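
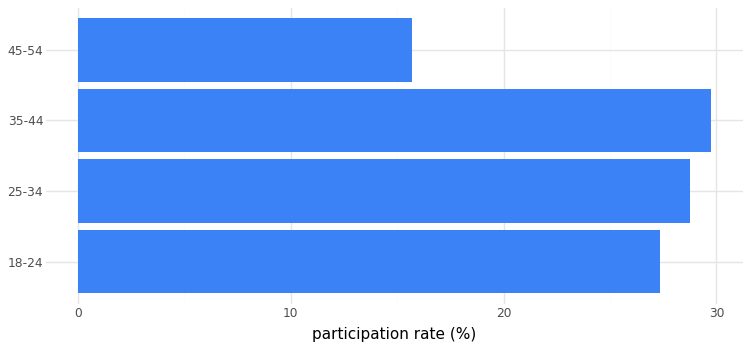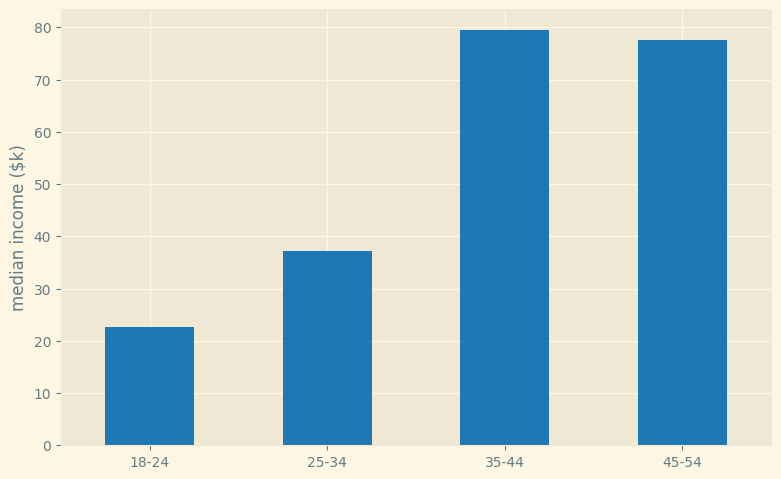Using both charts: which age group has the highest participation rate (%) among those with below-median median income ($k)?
Chart 2 median median income ($k) ≈ 60; below-median age groups: 18-24, 25-34. Among those, 25-34 has the highest participation rate (%) (≈ 30).

25-34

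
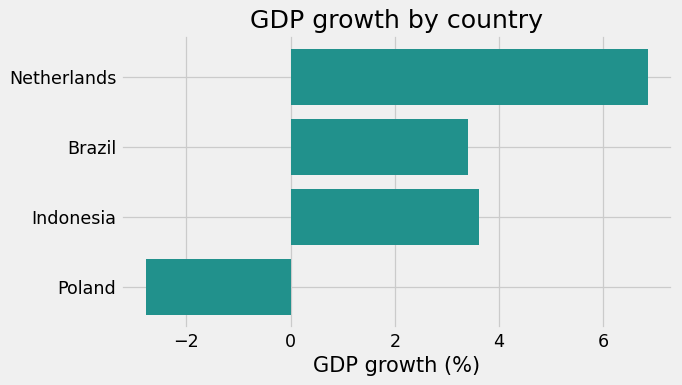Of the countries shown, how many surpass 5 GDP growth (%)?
Above 5: Netherlands.

1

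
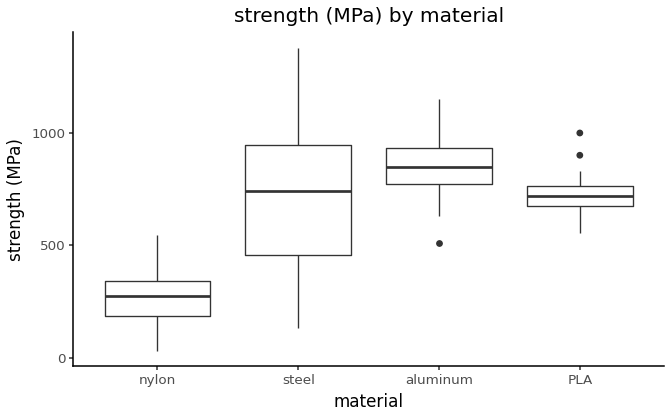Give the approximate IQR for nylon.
Q3 ≈ 350, Q1 ≈ 200; IQR ≈ 150.

≈ 150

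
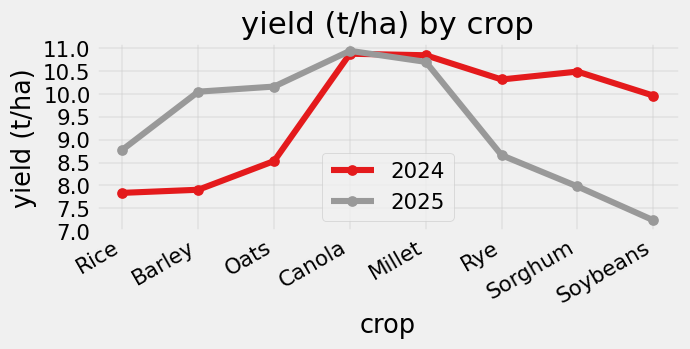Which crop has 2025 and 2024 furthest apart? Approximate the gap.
Soybeans, ≈ 3.0 t/ha

Soybeans: 2025 ≈ 7.0, 2024 ≈ 10.0 → gap ≈ 3.0. Next-largest (Sorghum) is only ≈ 2.5.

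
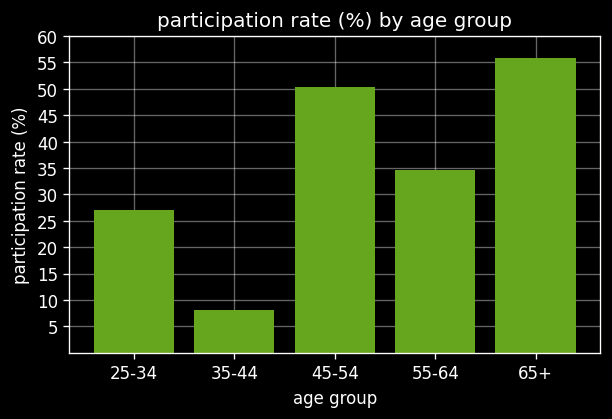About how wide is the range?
Max 65+ ≈ 55, min 35-44 ≈ 10; range ≈ 45.

≈ 45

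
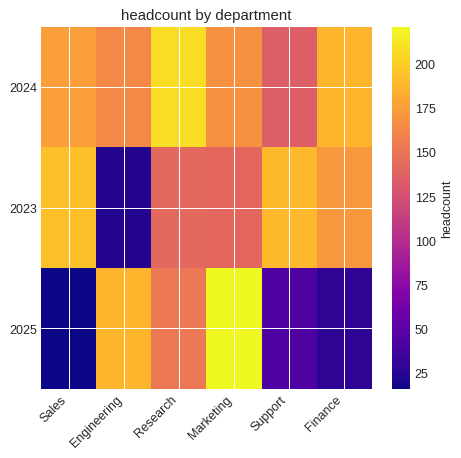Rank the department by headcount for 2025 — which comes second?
Engineering

Top 3 for 2025: Marketing ≈ 220, Engineering ≈ 180, Research ≈ 160.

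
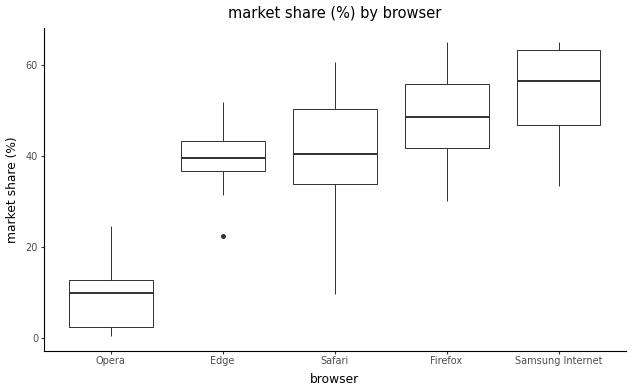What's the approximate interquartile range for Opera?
≈ 10

Q3 ≈ 15, Q1 ≈ 5; IQR ≈ 10.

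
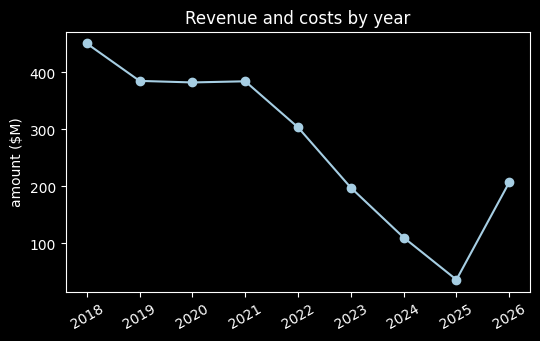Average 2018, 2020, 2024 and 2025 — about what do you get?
(450 + 400 + 100 + 50) / 4 ≈ 250.

≈ 250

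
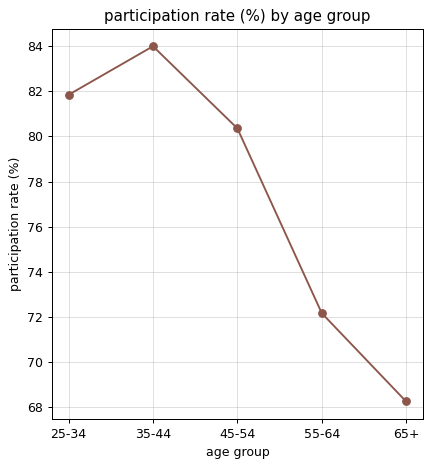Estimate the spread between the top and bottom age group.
≈ 16

Max 35-44 ≈ 84, min 65+ ≈ 68; range ≈ 16.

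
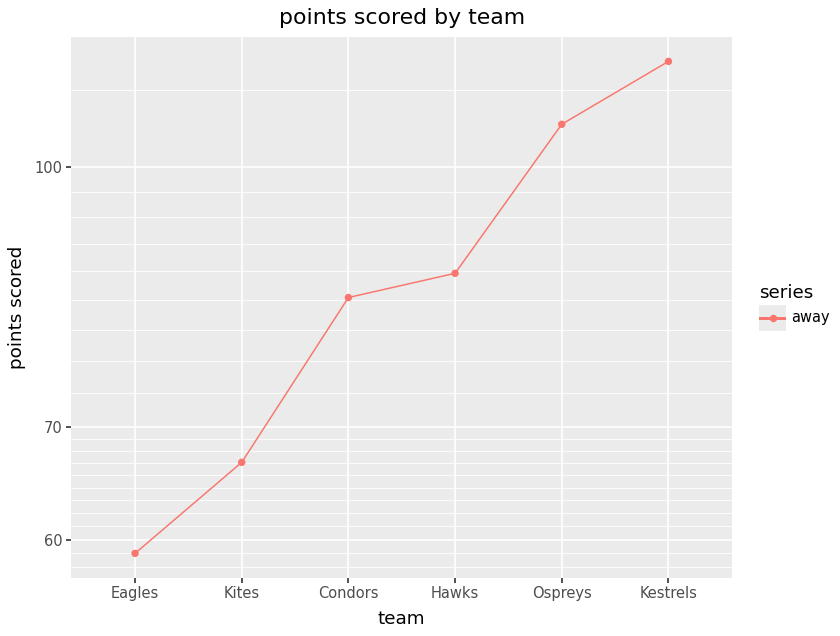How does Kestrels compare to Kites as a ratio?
Kestrels ≈ 115, Kites ≈ 65; 115/65 ≈ 1.77.

≈ 1.77×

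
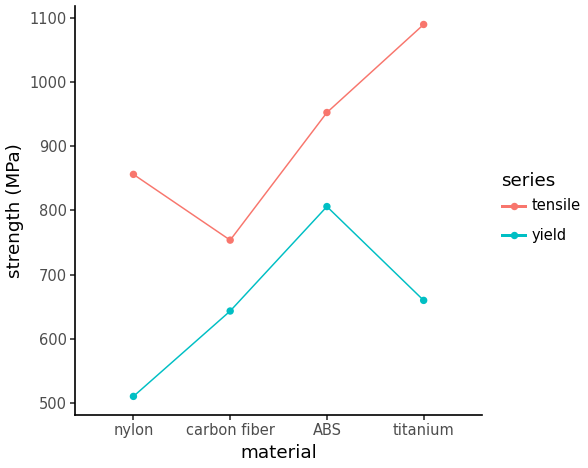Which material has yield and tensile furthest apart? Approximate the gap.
titanium: yield ≈ 650, tensile ≈ 1100 → gap ≈ 450. Next-largest (nylon) is only ≈ 350.

titanium, ≈ 450 MPa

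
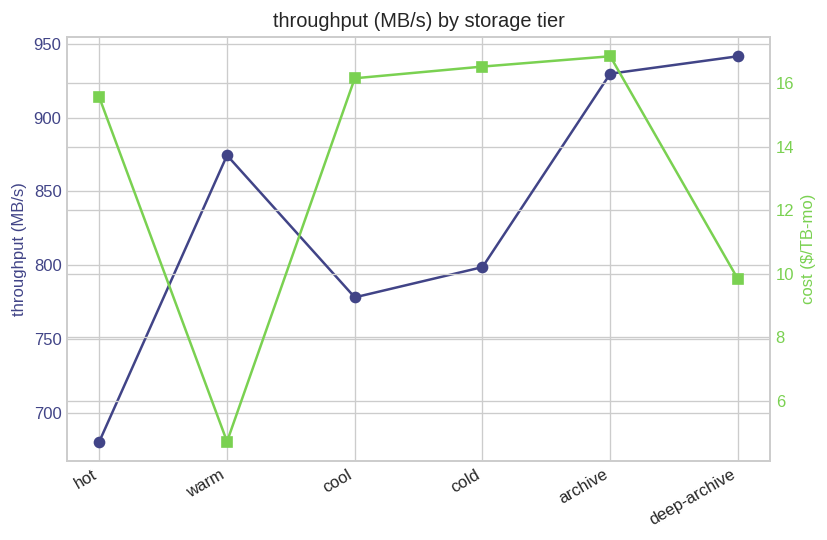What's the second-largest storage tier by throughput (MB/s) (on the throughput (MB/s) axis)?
Top 3 (on the throughput (MB/s) axis): deep-archive ≈ 950, archive ≈ 925, warm ≈ 875.

archive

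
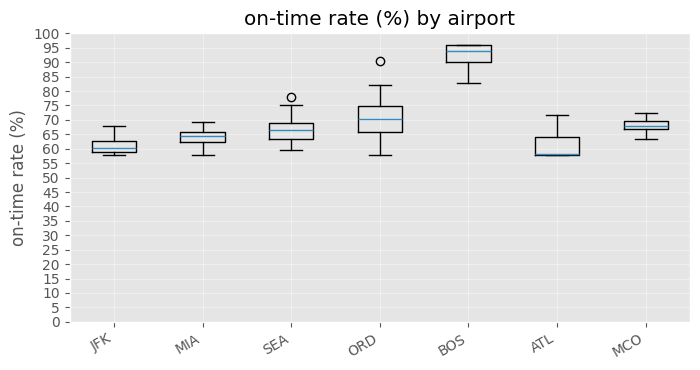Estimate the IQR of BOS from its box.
≈ 5

Q3 ≈ 95, Q1 ≈ 90; IQR ≈ 5.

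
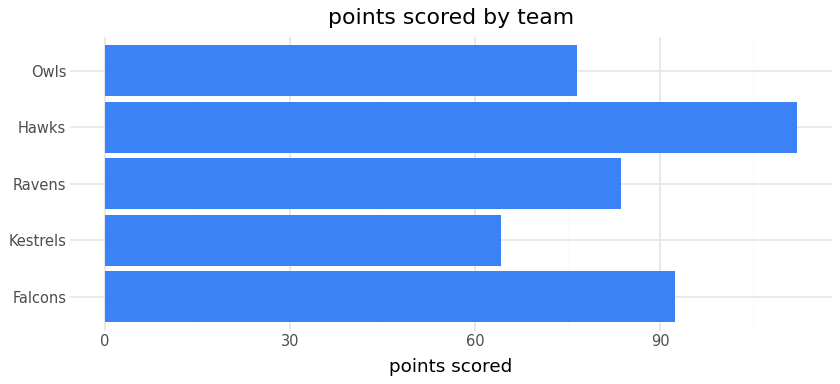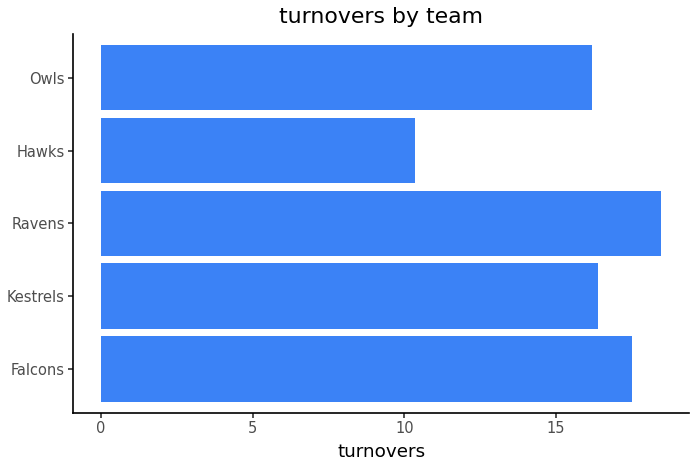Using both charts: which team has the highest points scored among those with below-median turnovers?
Chart 2 median turnovers ≈ 16; below-median teams: Hawks, Owls. Among those, Hawks has the highest points scored (≈ 120).

Hawks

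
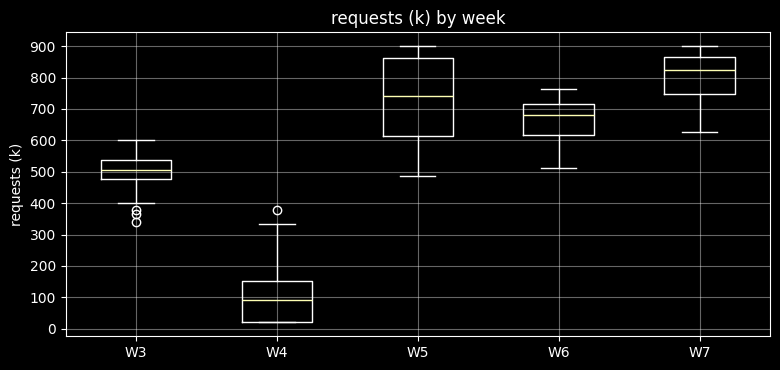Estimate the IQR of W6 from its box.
Q3 ≈ 700, Q1 ≈ 600; IQR ≈ 100.

≈ 100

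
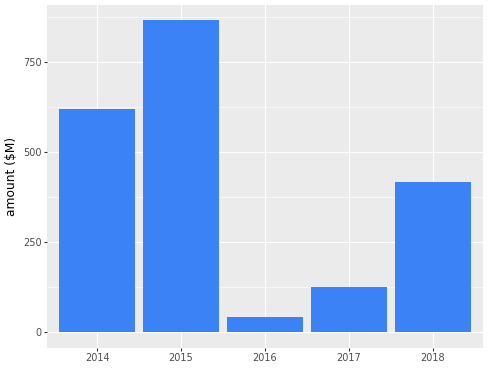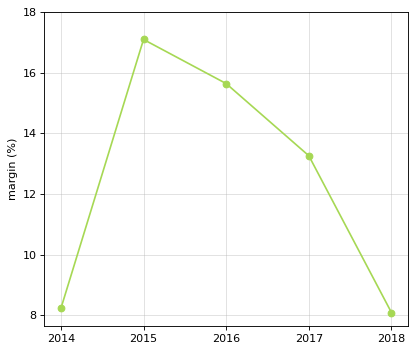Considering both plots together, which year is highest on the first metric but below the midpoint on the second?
Chart 2 median margin (%) ≈ 14; below-median years: 2014, 2018. Among those, 2014 has the highest amount ($M) (≈ 600).

2014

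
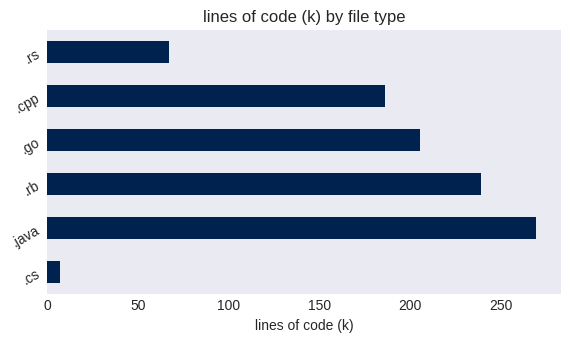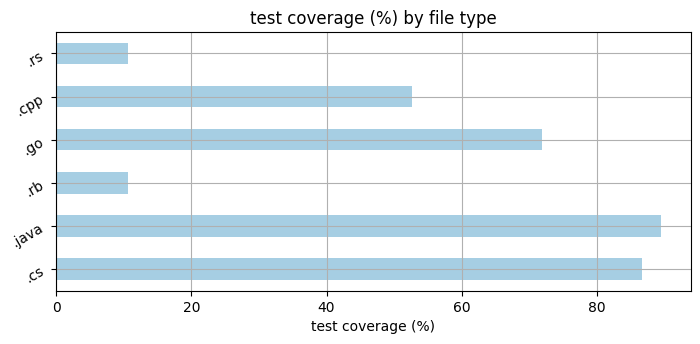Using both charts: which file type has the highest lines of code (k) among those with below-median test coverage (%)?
Chart 2 median test coverage (%) ≈ 60; below-median file types: .rb, .cpp, .rs. Among those, .rb has the highest lines of code (k) (≈ 250).

.rb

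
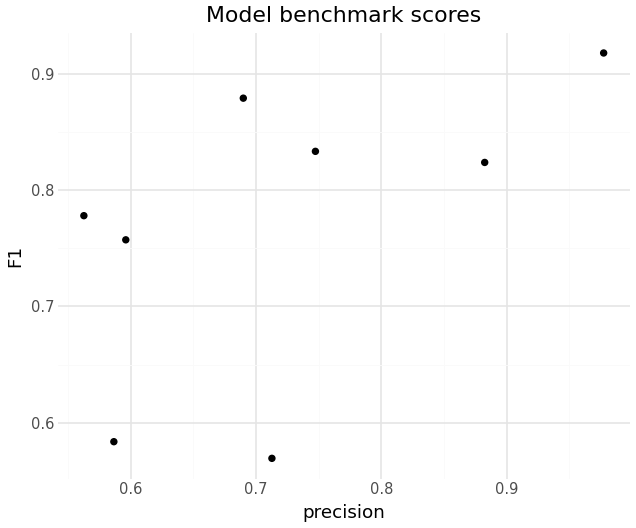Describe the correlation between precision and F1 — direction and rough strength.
positive, moderate

Points are positively correlated; moderate (|r| ≈ 0.5).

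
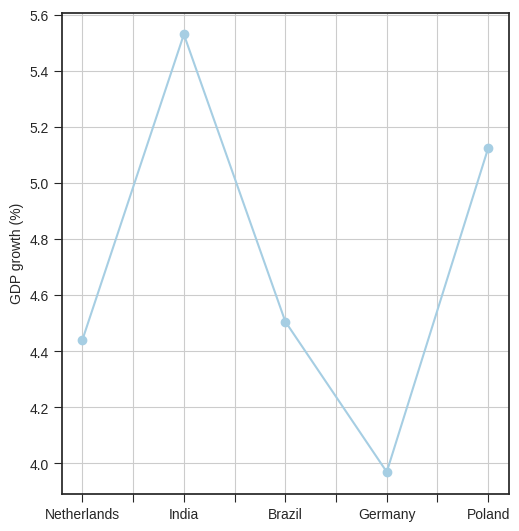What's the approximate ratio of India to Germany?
≈ 1.4×

India ≈ 5.6, Germany ≈ 4.0; 5.6/4.0 ≈ 1.4.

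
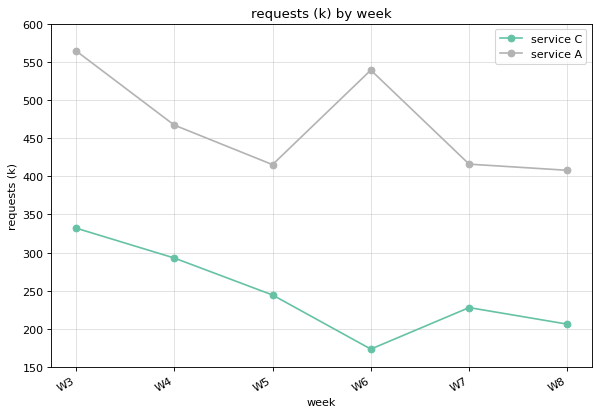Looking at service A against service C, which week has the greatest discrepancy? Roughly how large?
W6: service A ≈ 550, service C ≈ 150 → gap ≈ 400. Next-largest (W3) is only ≈ 200.

W6, ≈ 400 k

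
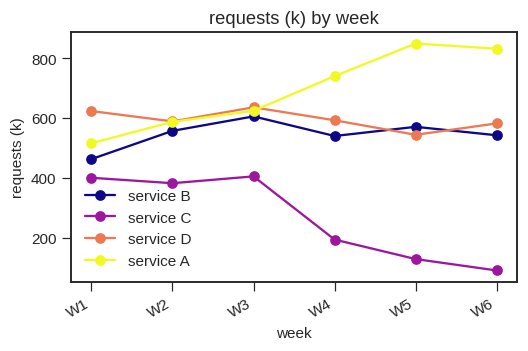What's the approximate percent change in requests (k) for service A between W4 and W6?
W4 ≈ 700, W6 ≈ 800; (800 − 700) / 700 ≈ +14.3%.

≈ +14.3%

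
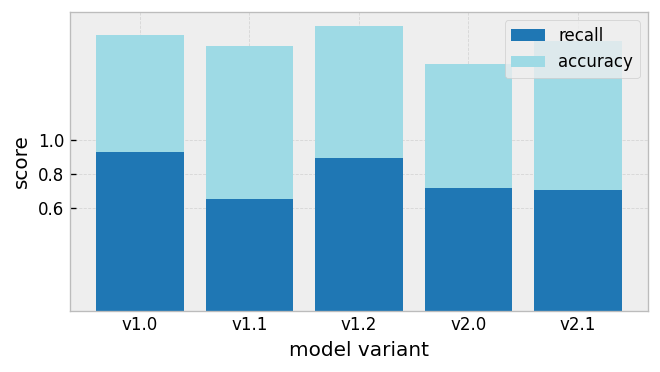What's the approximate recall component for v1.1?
≈ 0.6

recall top ≈ 0.6, bottom ≈ 0.0; segment ≈ 0.6.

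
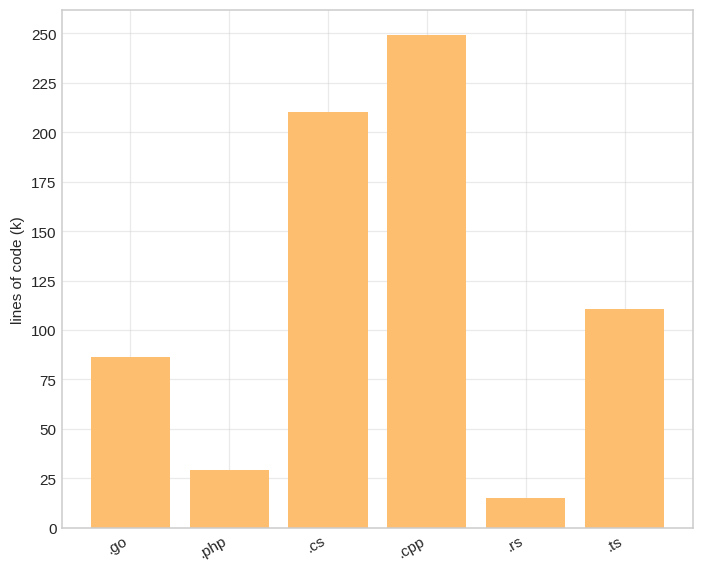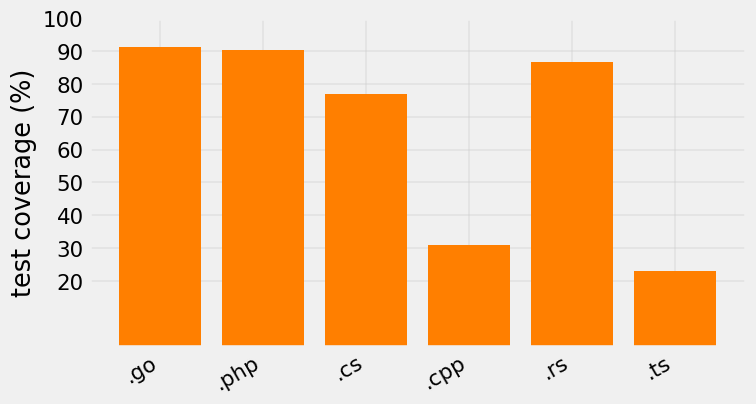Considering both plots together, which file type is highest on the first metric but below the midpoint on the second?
Chart 2 median test coverage (%) ≈ 80; below-median file types: .cs, .cpp, .ts. Among those, .cpp has the highest lines of code (k) (≈ 250).

.cpp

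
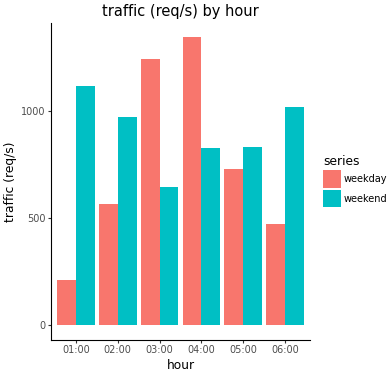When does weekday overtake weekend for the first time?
03:00

02:00: weekday ≈ 600 vs weekend ≈ 1000 (not yet); 03:00: weekday ≈ 1200 vs weekend ≈ 600 (first crossover).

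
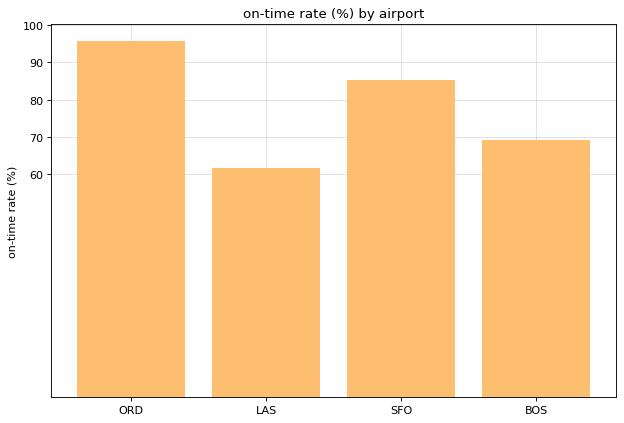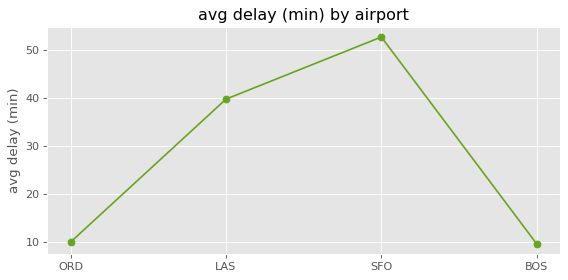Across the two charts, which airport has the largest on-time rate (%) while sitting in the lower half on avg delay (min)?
ORD

Chart 2 median avg delay (min) ≈ 25; below-median airports: ORD, BOS. Among those, ORD has the highest on-time rate (%) (≈ 100).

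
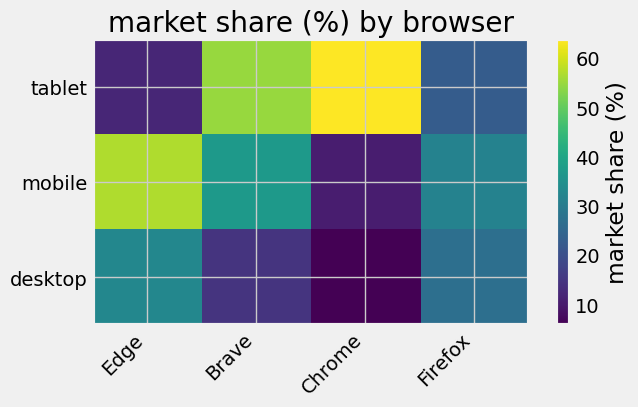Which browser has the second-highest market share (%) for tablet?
Top 3 for tablet: Chrome ≈ 65, Brave ≈ 55, Firefox ≈ 25.

Brave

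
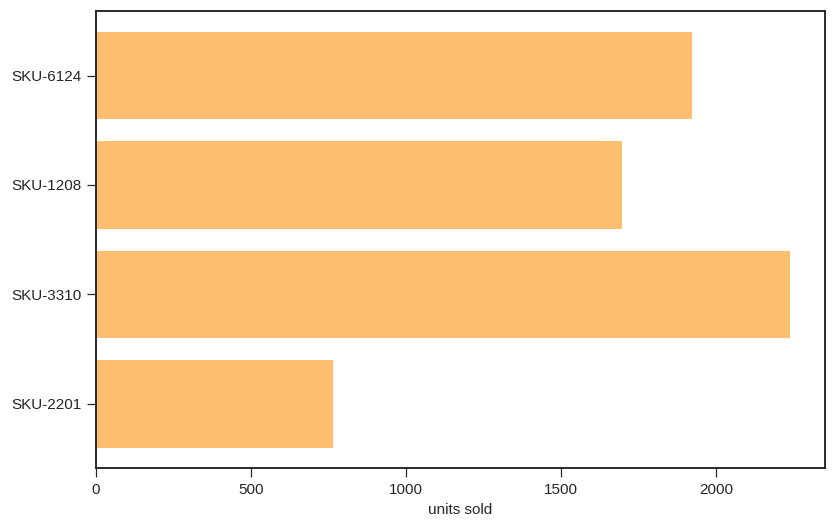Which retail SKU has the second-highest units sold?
SKU-6124

Top 3: SKU-3310 ≈ 2200, SKU-6124 ≈ 2000, SKU-1208 ≈ 1600.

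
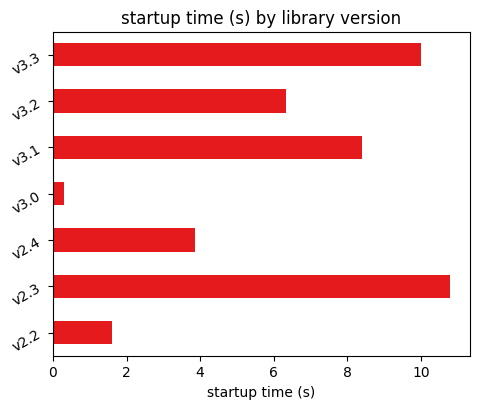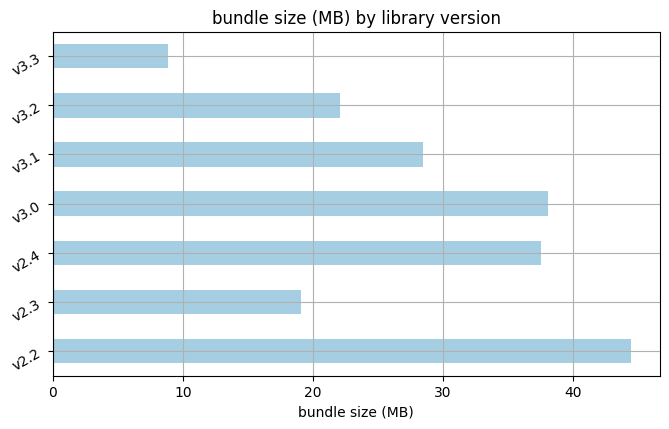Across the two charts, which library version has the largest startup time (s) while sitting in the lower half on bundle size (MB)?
v2.3

Chart 2 median bundle size (MB) ≈ 30; below-median library versions: v2.3, v3.2, v3.3. Among those, v2.3 has the highest startup time (s) (≈ 11).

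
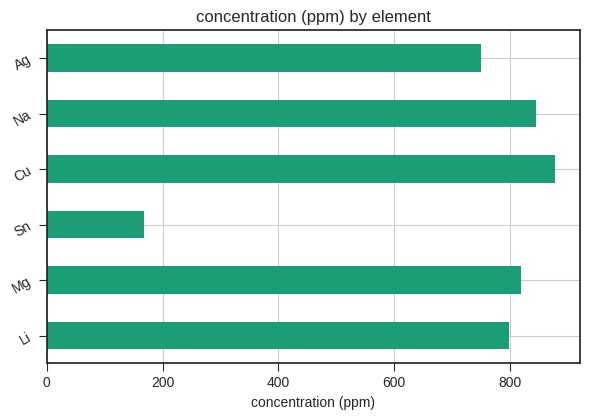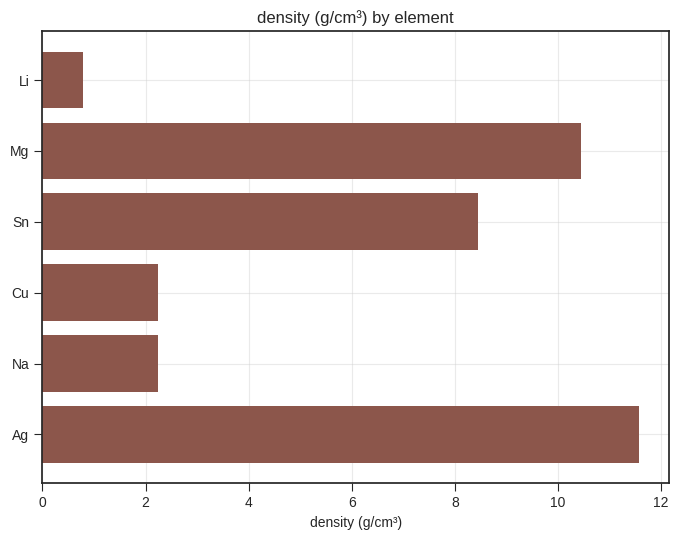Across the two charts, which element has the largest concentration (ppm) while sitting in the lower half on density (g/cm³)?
Chart 2 median density (g/cm³) ≈ 6; below-median elements: Li, Cu, Na. Among those, Cu has the highest concentration (ppm) (≈ 900).

Cu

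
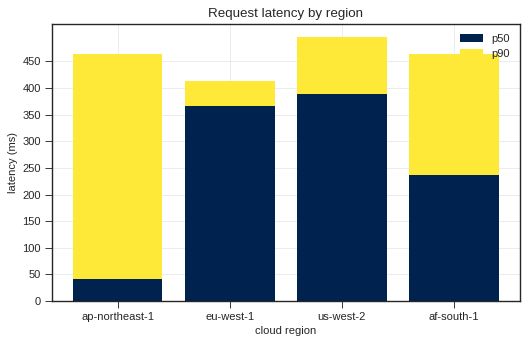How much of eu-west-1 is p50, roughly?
p50 top ≈ 350, bottom ≈ 0; segment ≈ 350.

≈ 350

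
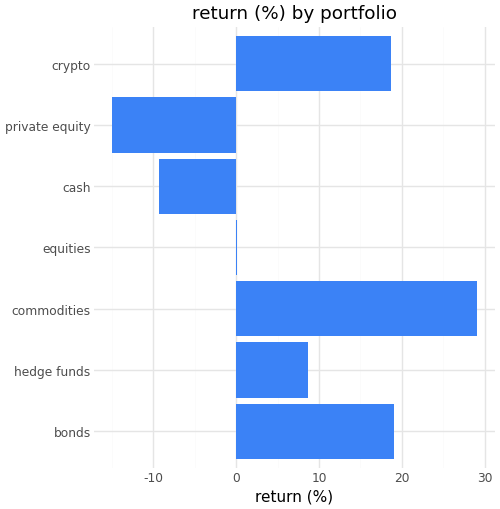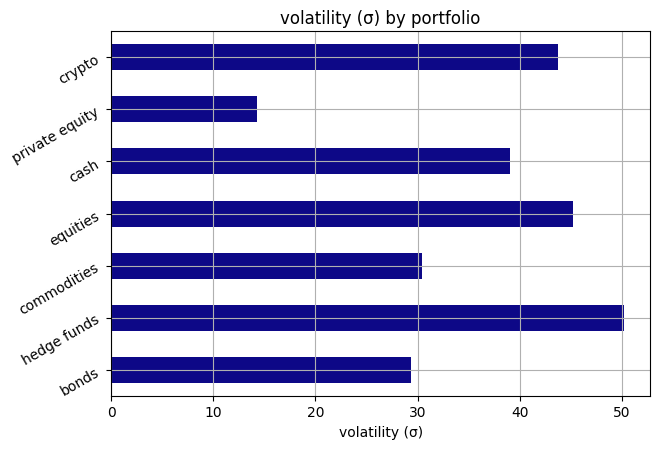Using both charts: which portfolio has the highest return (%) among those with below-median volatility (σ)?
Chart 2 median volatility (σ) ≈ 40; below-median portfolios: bonds, commodities, private equity. Among those, commodities has the highest return (%) (≈ 30).

commodities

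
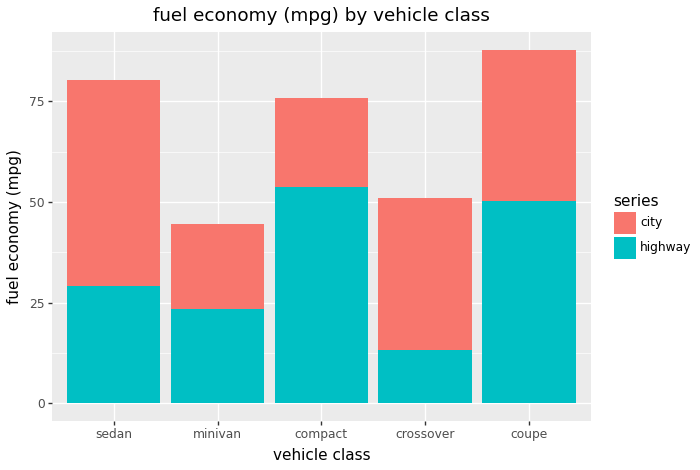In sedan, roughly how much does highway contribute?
highway top ≈ 30, bottom ≈ 0; segment ≈ 30.

≈ 30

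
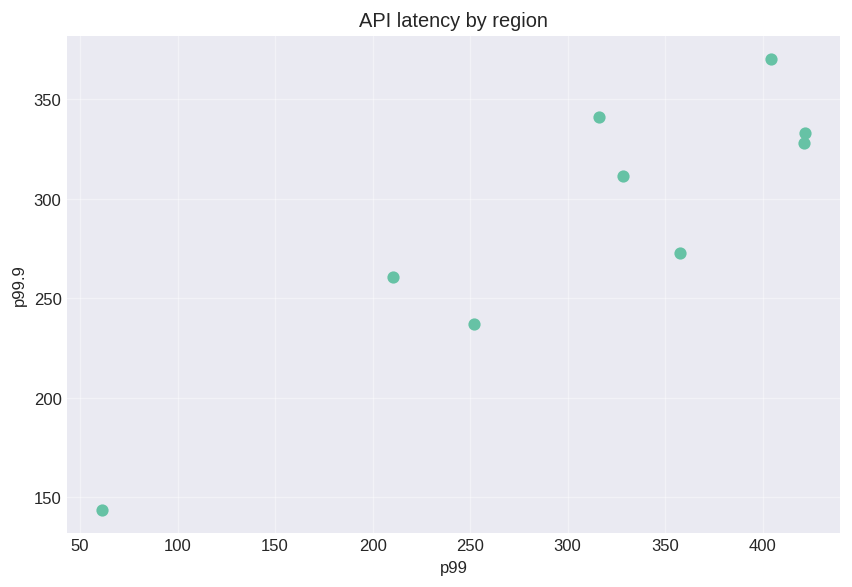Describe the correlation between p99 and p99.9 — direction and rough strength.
positive, strong

Points are positively correlated; strong (|r| ≈ 0.9).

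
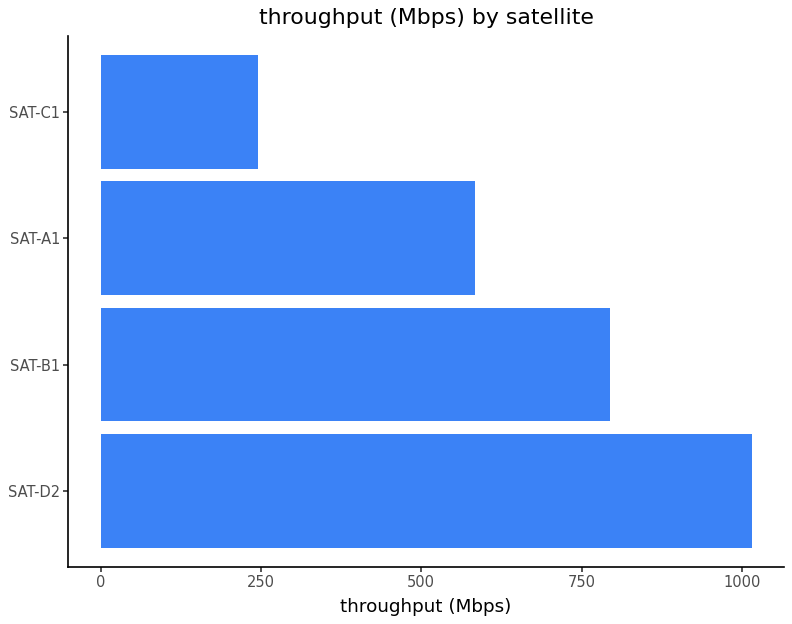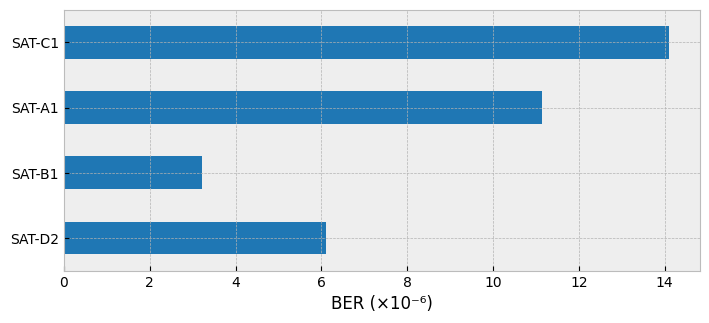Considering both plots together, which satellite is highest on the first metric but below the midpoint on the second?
Chart 2 median BER (×10⁻⁶) ≈ 8; below-median satellites: SAT-D2, SAT-B1. Among those, SAT-D2 has the highest throughput (Mbps) (≈ 1000).

SAT-D2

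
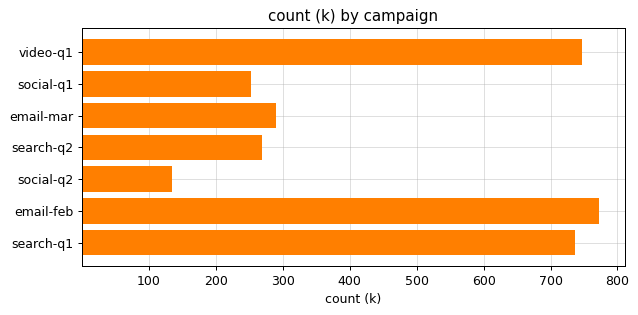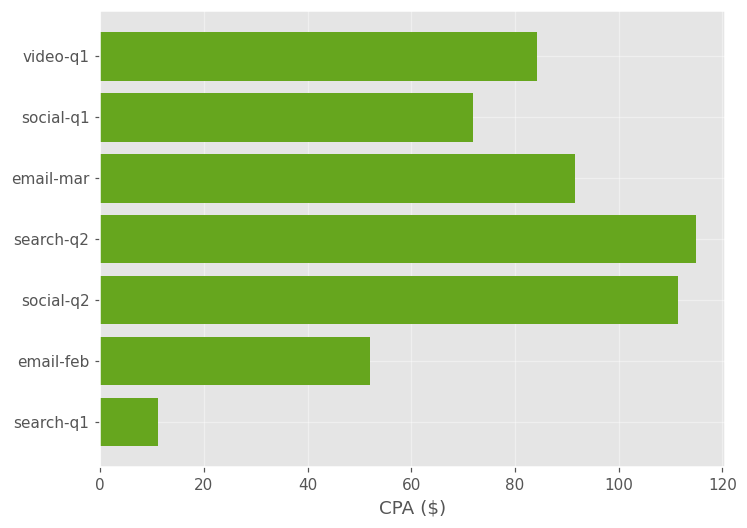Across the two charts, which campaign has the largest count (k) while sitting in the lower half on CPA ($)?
Chart 2 median CPA ($) ≈ 80; below-median campaigns: social-q1, email-feb, search-q1. Among those, email-feb has the highest count (k) (≈ 800).

email-feb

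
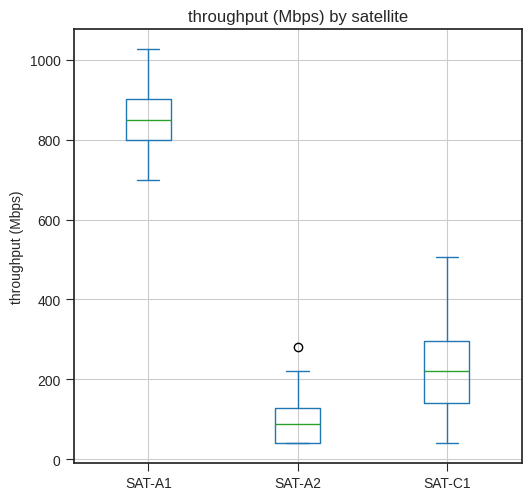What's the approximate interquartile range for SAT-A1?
≈ 100

Q3 ≈ 900, Q1 ≈ 800; IQR ≈ 100.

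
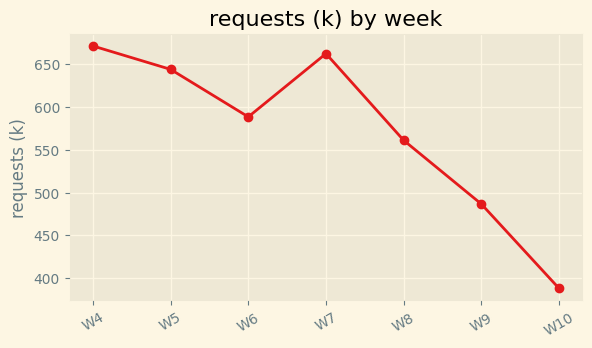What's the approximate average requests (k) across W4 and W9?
≈ 575

(675 + 475) / 2 ≈ 575.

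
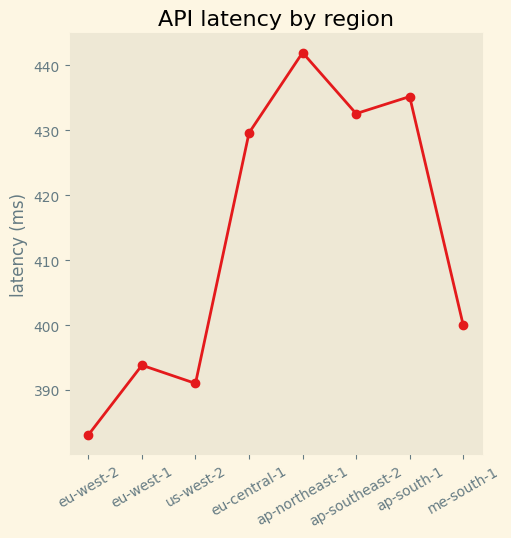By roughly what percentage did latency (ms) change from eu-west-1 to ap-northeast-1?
eu-west-1 ≈ 395, ap-northeast-1 ≈ 440; (440 − 395) / 395 ≈ +11.4%.

≈ +11.4%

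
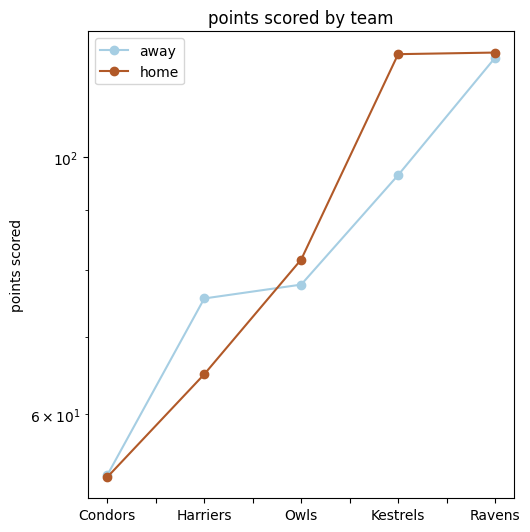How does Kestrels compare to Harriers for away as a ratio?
≈ 1.25×

Kestrels ≈ 100, Harriers ≈ 80; 100/80 ≈ 1.25.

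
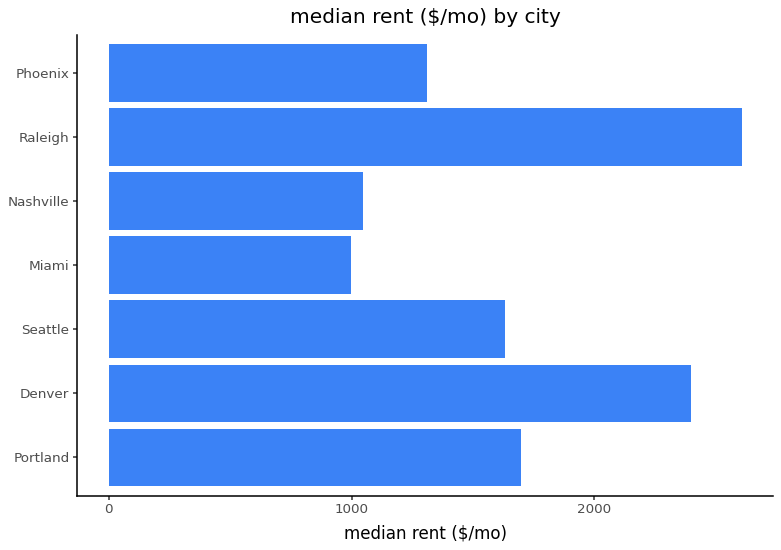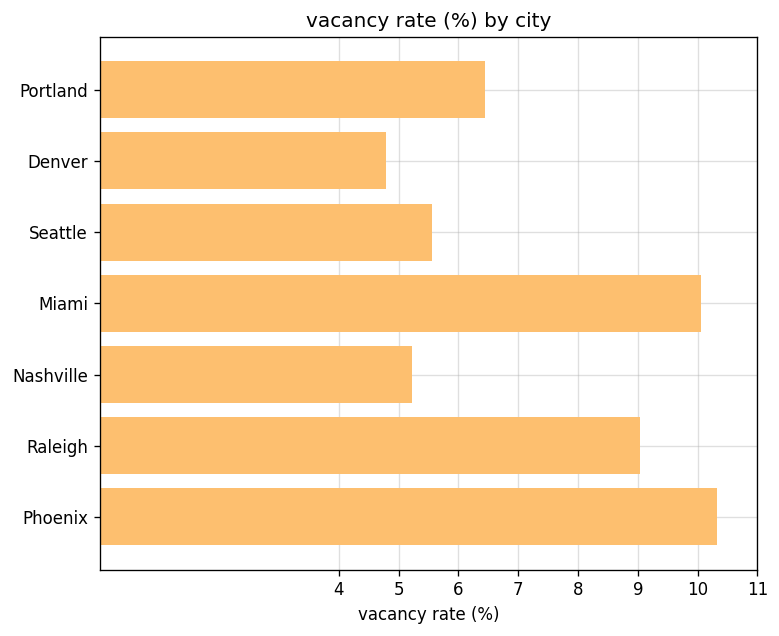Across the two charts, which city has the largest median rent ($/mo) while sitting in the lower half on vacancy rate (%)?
Denver

Chart 2 median vacancy rate (%) ≈ 6; below-median cities: Denver, Seattle, Nashville. Among those, Denver has the highest median rent ($/mo) (≈ 2500).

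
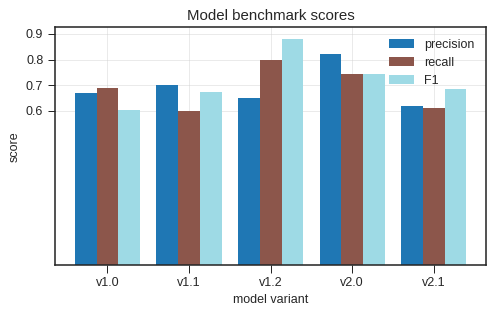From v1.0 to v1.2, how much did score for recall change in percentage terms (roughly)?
v1.0 ≈ 0.7, v1.2 ≈ 0.8; (0.8 − 0.7) / 0.7 ≈ +14.3%.

≈ +14.3%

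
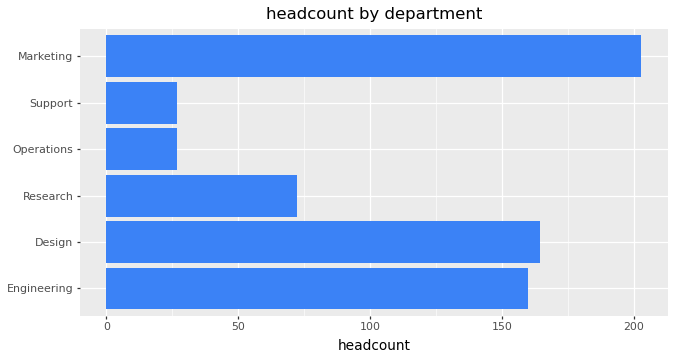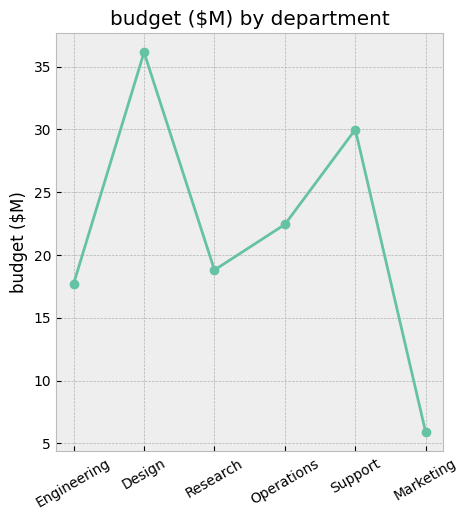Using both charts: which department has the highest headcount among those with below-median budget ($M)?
Chart 2 median budget ($M) ≈ 20; below-median departments: Engineering, Research, Marketing. Among those, Marketing has the highest headcount (≈ 200).

Marketing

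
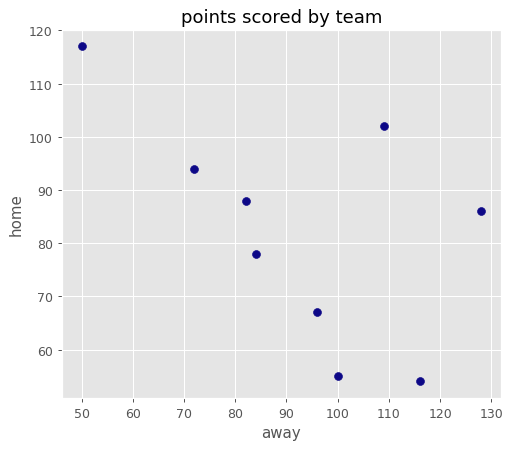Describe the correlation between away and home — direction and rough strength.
negative, moderate

Points are negatively correlated; moderate (|r| ≈ 0.5).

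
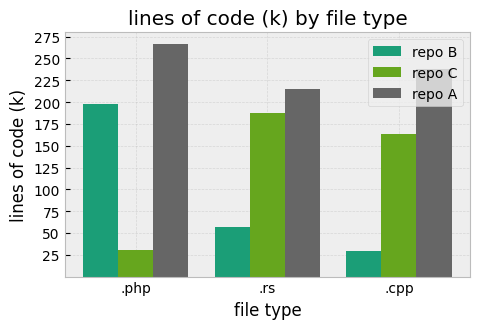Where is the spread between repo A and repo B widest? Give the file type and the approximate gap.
.cpp: repo A ≈ 250, repo B ≈ 25 → gap ≈ 225. Next-largest (.rs) is only ≈ 175.

.cpp, ≈ 225 k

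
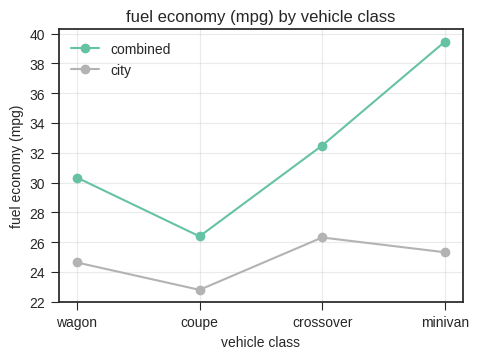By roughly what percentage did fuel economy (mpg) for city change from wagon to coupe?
wagon ≈ 24, coupe ≈ 22; (22 − 24) / 24 ≈ -8.3%.

≈ -8.3%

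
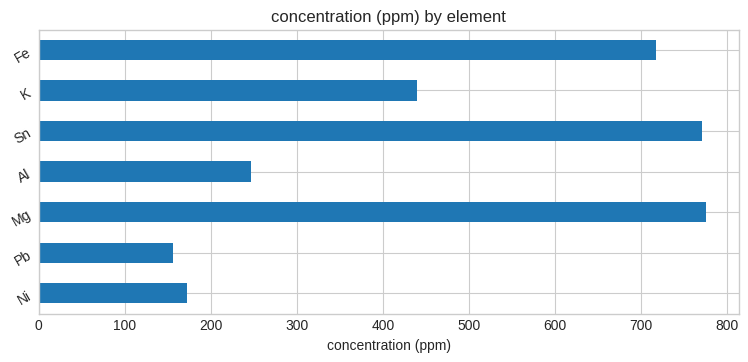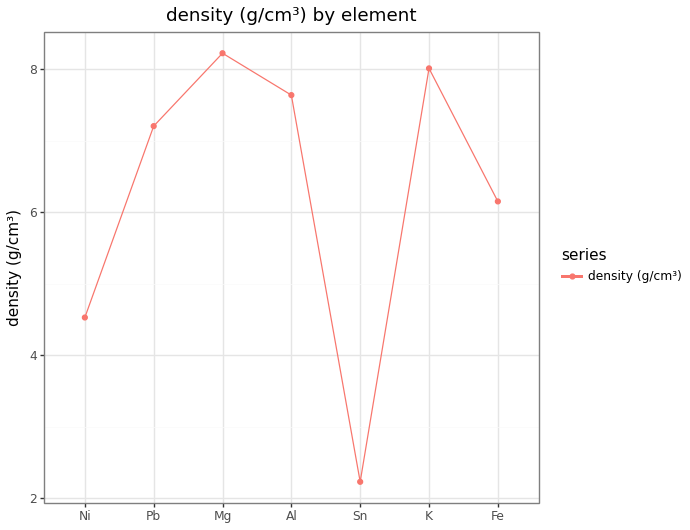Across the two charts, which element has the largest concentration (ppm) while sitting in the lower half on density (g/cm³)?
Chart 2 median density (g/cm³) ≈ 7; below-median elements: Ni, Sn, Fe. Among those, Sn has the highest concentration (ppm) (≈ 800).

Sn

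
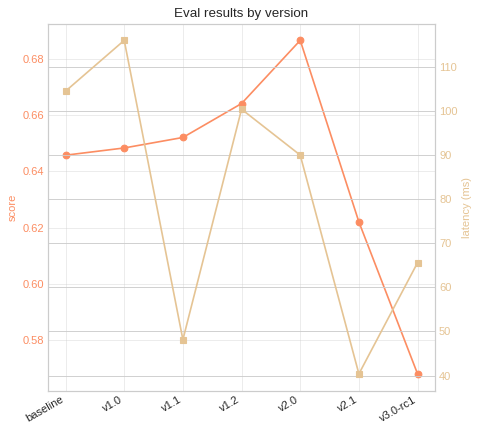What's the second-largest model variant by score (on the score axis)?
Top 3 (on the score axis): v2.0 ≈ 0.69, v1.2 ≈ 0.66, v1.1 ≈ 0.65.

v1.2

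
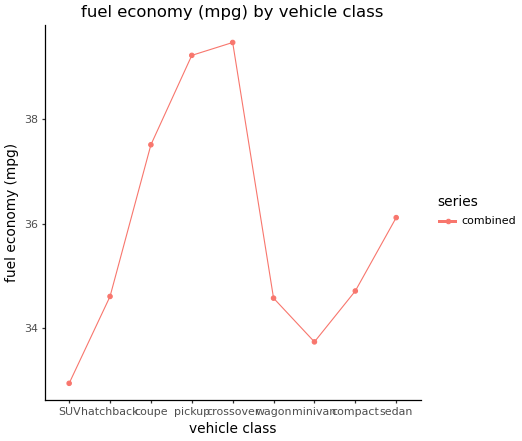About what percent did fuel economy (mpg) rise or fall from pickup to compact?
pickup ≈ 39, compact ≈ 35; (35 − 39) / 39 ≈ -10.3%.

≈ -10.3%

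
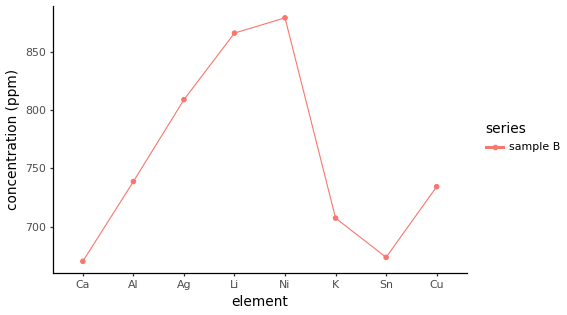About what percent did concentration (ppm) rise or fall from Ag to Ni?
≈ +10%

Ag ≈ 800, Ni ≈ 880; (880 − 800) / 800 ≈ +10%.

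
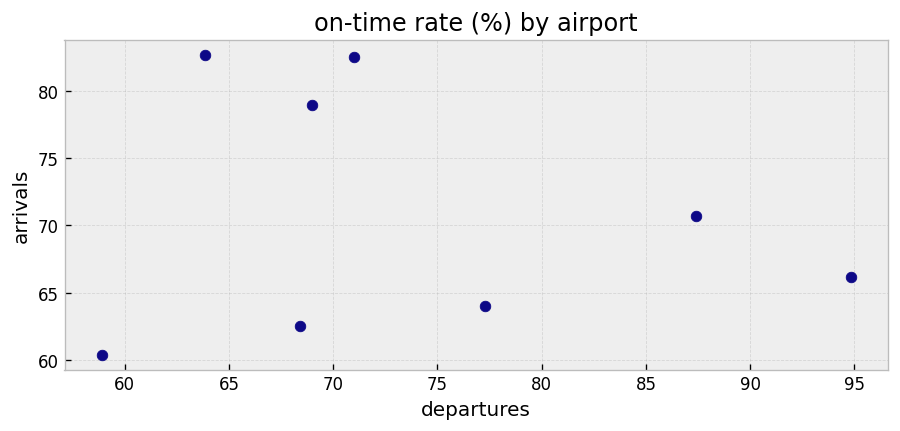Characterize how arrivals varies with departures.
no clear correlation

Points are roughly uncorrelated; weak (|r| ≈ 0.1).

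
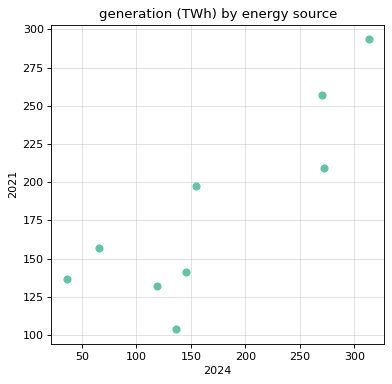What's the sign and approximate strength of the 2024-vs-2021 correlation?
Points are positively correlated; strong (|r| ≈ 0.8).

positive, strong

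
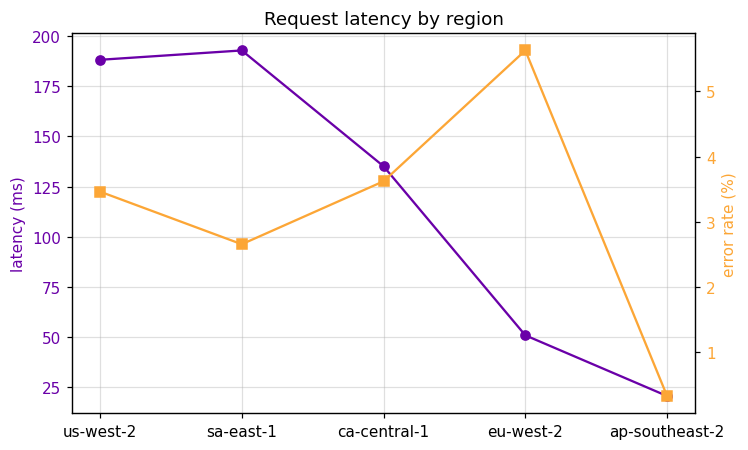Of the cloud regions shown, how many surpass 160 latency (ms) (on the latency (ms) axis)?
Above 160: us-west-2, sa-east-1.

2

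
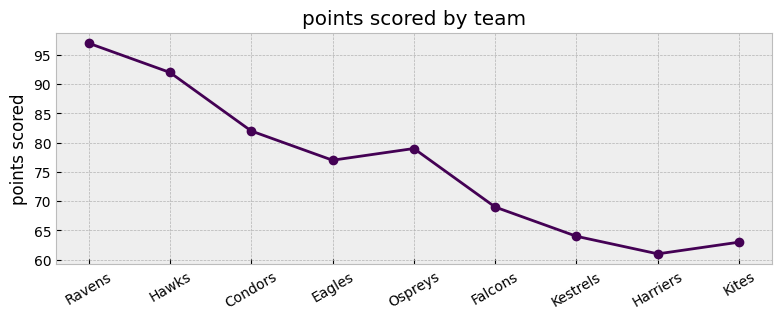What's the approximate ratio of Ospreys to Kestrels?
Ospreys ≈ 80, Kestrels ≈ 65; 80/65 ≈ 1.23.

≈ 1.23×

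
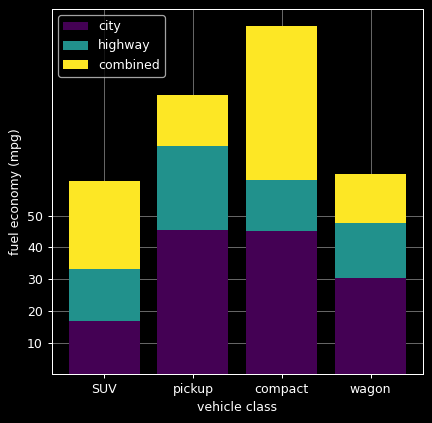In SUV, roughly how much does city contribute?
city top ≈ 20, bottom ≈ 0; segment ≈ 20.

≈ 20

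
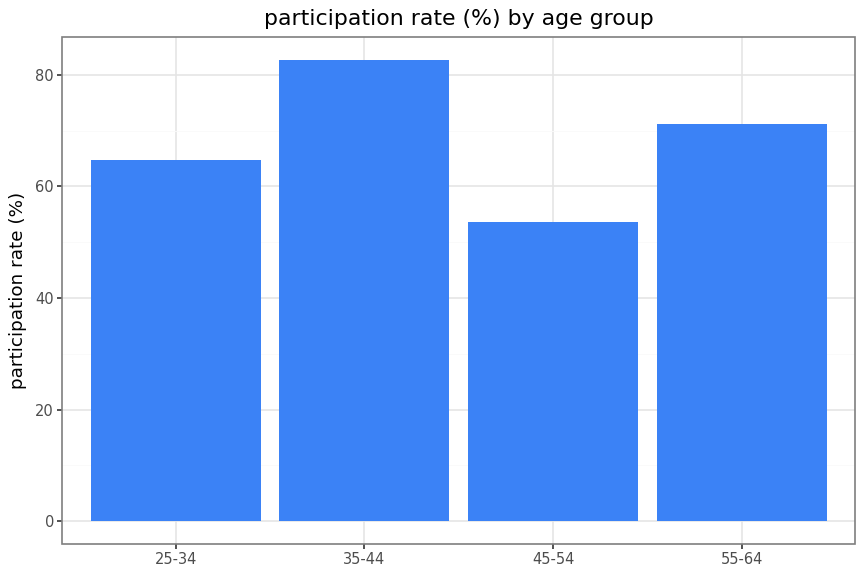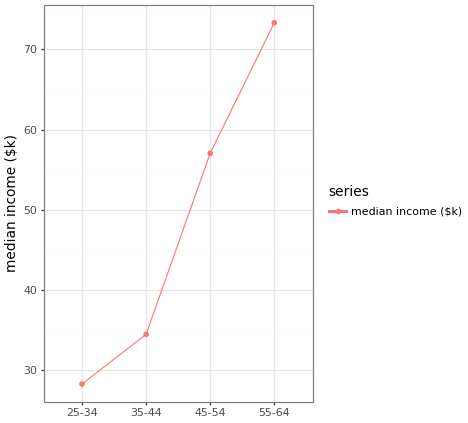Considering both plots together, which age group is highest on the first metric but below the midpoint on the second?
35-44

Chart 2 median median income ($k) ≈ 50; below-median age groups: 25-34, 35-44. Among those, 35-44 has the highest participation rate (%) (≈ 80).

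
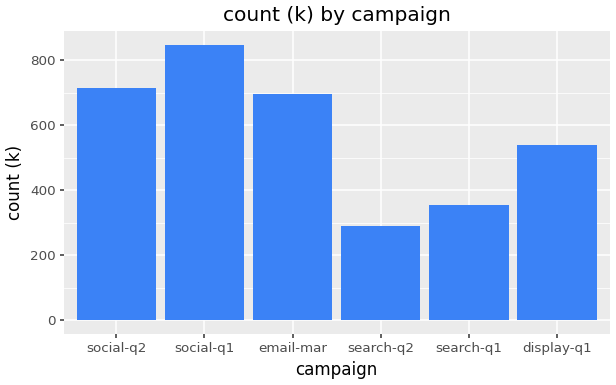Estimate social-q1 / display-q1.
social-q1 ≈ 800, display-q1 ≈ 500; 800/500 ≈ 1.6.

≈ 1.6×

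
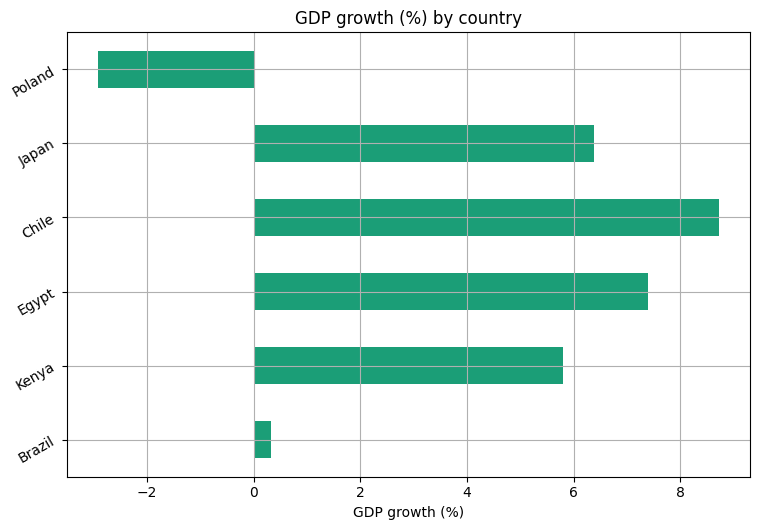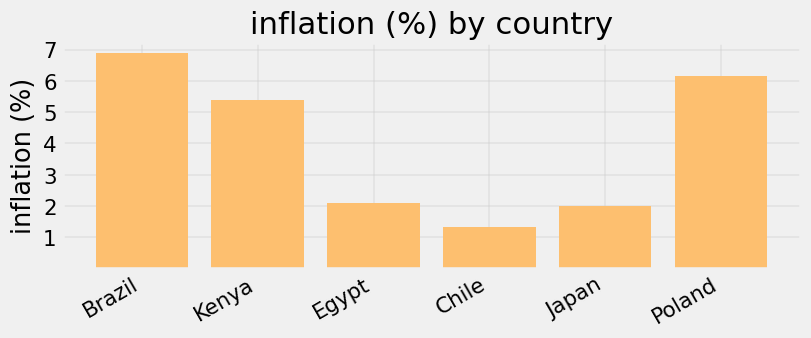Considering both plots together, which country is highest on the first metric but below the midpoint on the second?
Chart 2 median inflation (%) ≈ 4; below-median countries: Egypt, Chile, Japan. Among those, Chile has the highest GDP growth (%) (≈ 9).

Chile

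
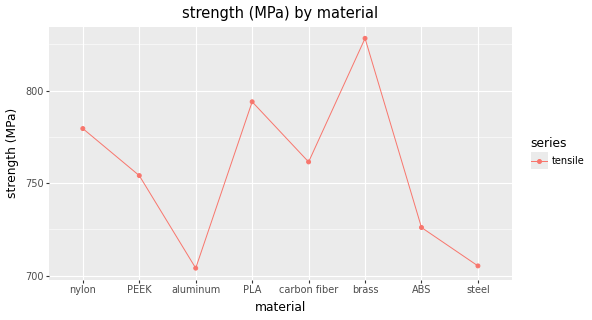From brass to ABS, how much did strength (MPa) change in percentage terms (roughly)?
brass ≈ 820, ABS ≈ 720; (720 − 820) / 820 ≈ -12.2%.

≈ -12.2%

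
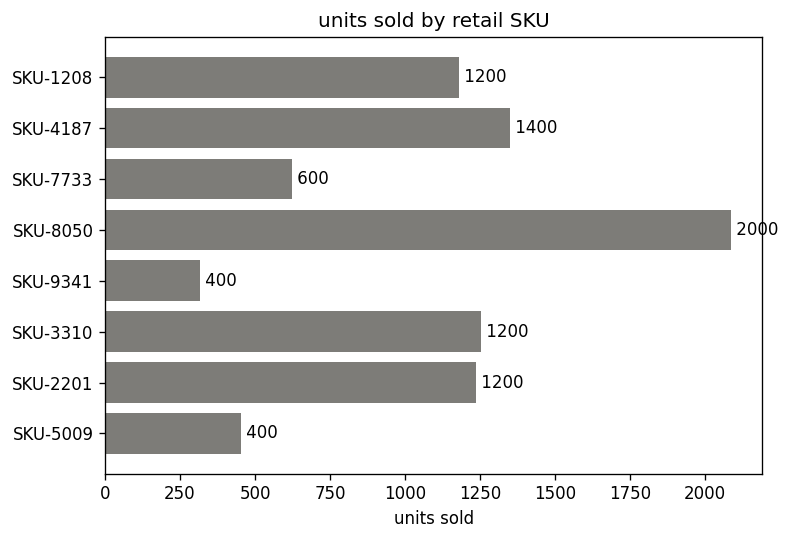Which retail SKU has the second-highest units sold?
Top 3: SKU-8050 ≈ 2000, SKU-4187 ≈ 1400, SKU-3310 ≈ 1200.

SKU-4187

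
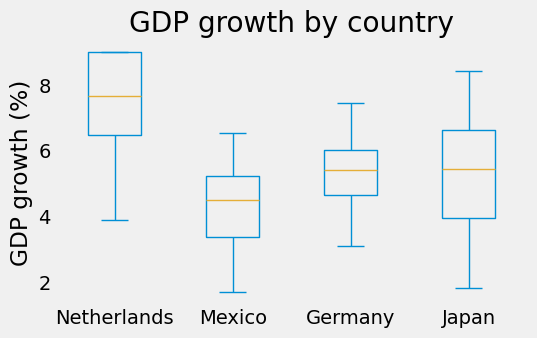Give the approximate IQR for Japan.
≈ 2.5

Q3 ≈ 6.5, Q1 ≈ 4.0; IQR ≈ 2.5.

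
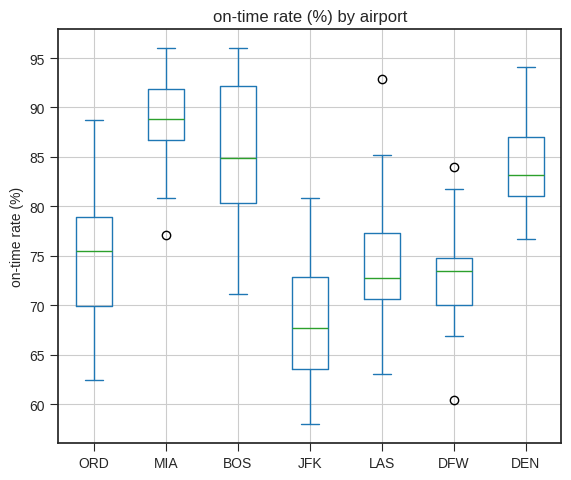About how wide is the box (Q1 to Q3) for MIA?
Q3 ≈ 92, Q1 ≈ 86; IQR ≈ 6.

≈ 6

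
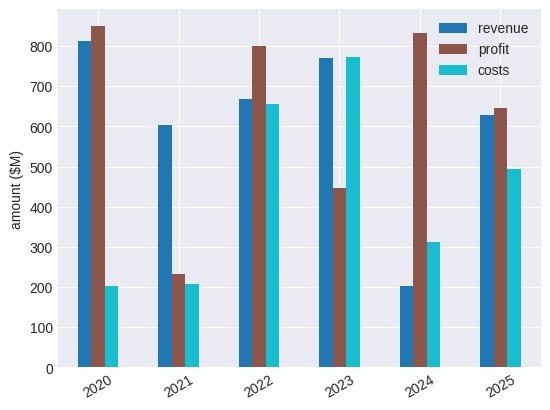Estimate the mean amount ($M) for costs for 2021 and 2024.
≈ 250

(200 + 300) / 2 ≈ 250.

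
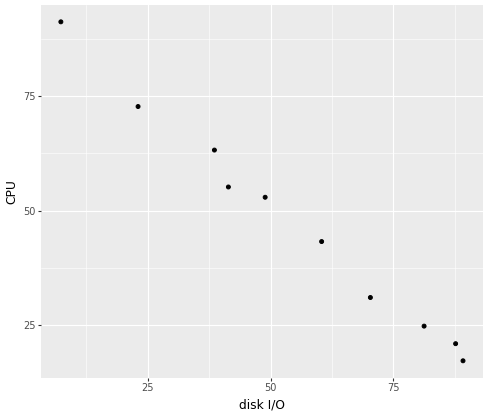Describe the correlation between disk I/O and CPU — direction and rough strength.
Points are negatively correlated; strong (|r| ≈ 1.0).

negative, strong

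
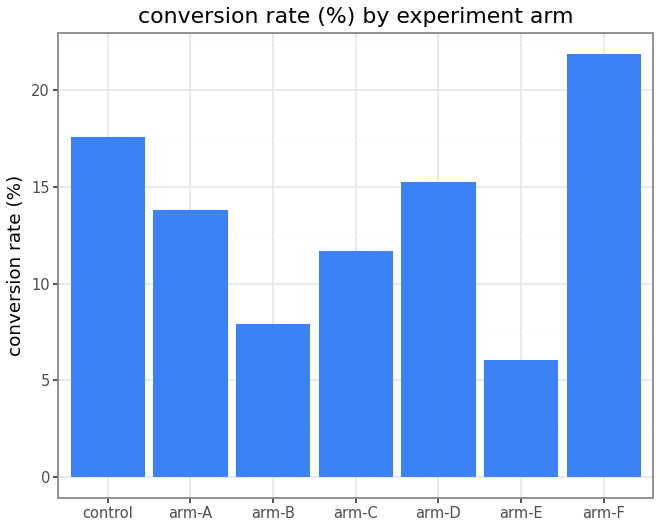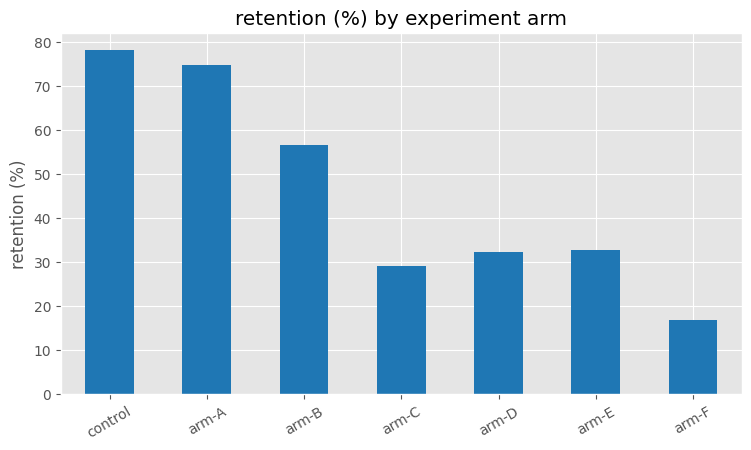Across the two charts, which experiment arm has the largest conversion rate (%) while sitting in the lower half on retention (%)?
arm-F

Chart 2 median retention (%) ≈ 30; below-median experiment arms: arm-C, arm-D, arm-F. Among those, arm-F has the highest conversion rate (%) (≈ 20).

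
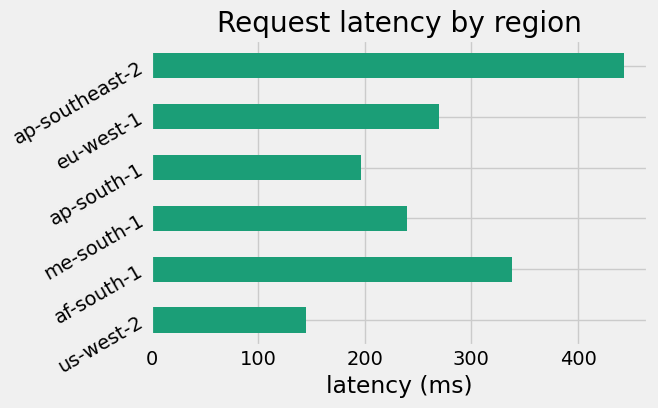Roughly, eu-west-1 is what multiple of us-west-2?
≈ 1.67×

eu-west-1 ≈ 250, us-west-2 ≈ 150; 250/150 ≈ 1.67.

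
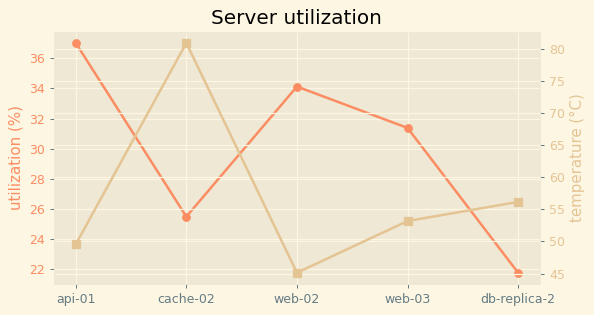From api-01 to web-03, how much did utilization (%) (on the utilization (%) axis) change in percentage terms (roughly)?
api-01 ≈ 38, web-03 ≈ 32; (32 − 38) / 38 ≈ -15.8%.

≈ -15.8%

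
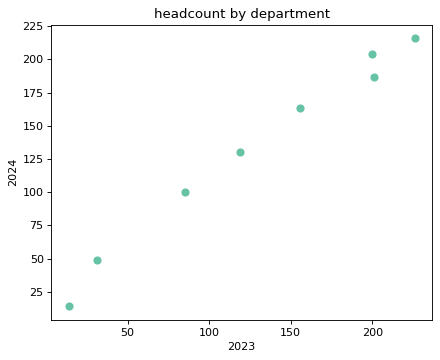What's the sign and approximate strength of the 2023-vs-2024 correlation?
positive, strong

Points are positively correlated; strong (|r| ≈ 1.0).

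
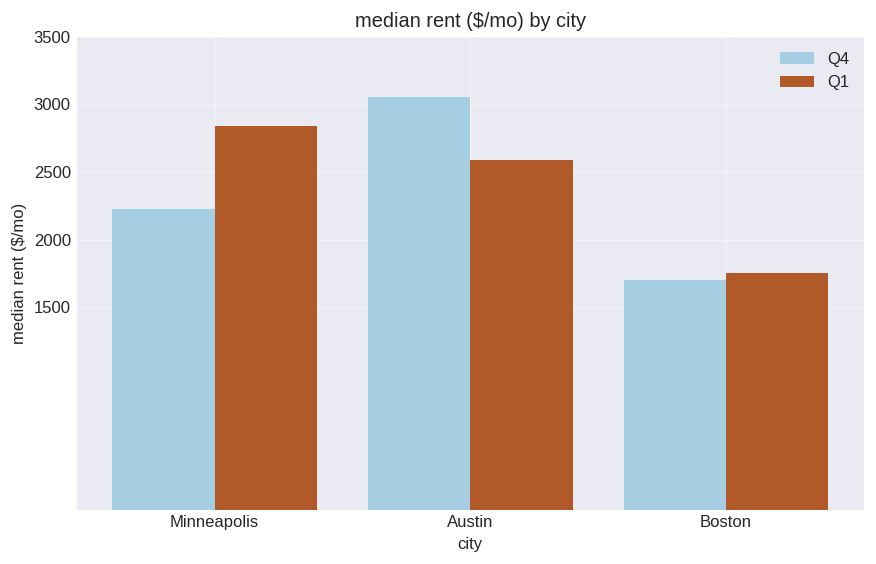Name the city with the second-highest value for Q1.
Austin

Top 3 for Q1: Minneapolis ≈ 3000, Austin ≈ 2500, Boston ≈ 2000.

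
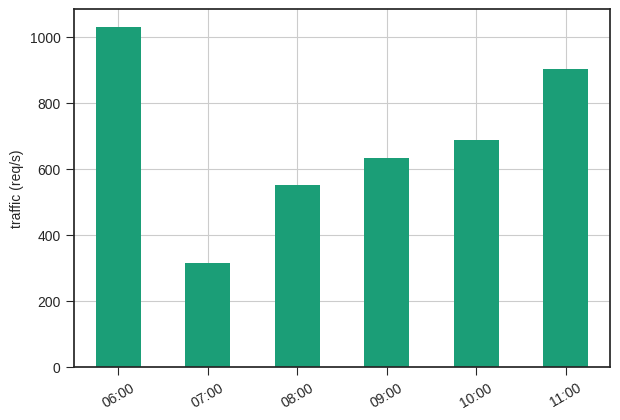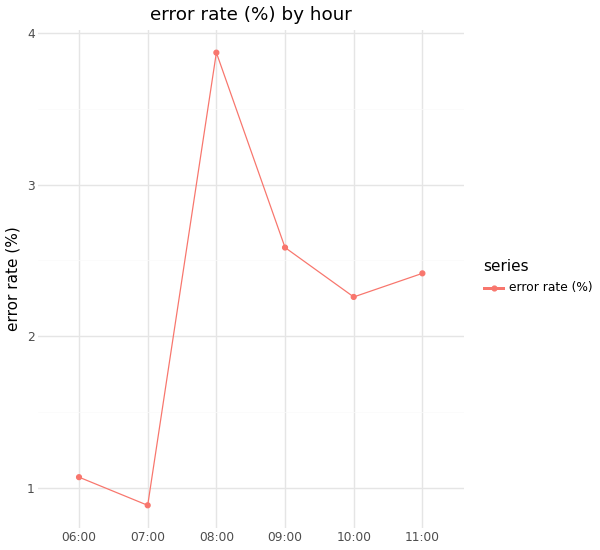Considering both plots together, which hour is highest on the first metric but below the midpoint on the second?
Chart 2 median error rate (%) ≈ 2.5; below-median hours: 06:00, 07:00, 10:00. Among those, 06:00 has the highest traffic (req/s) (≈ 1000).

06:00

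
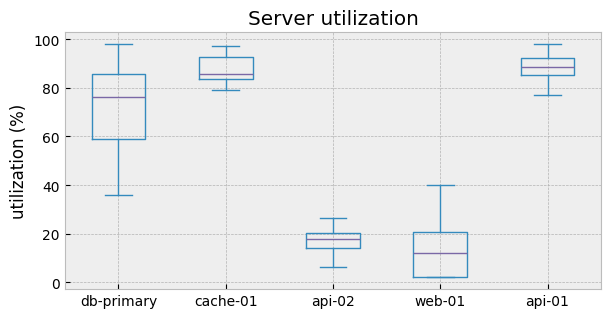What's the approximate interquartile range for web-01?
Q3 ≈ 20, Q1 ≈ 0; IQR ≈ 20.

≈ 20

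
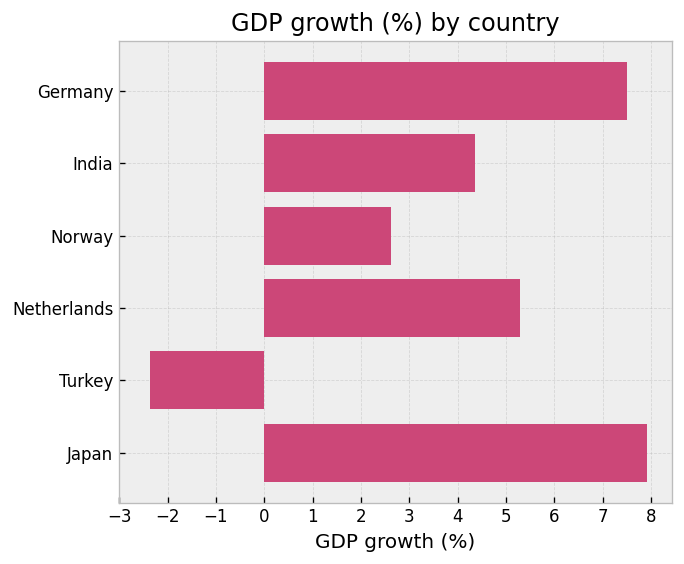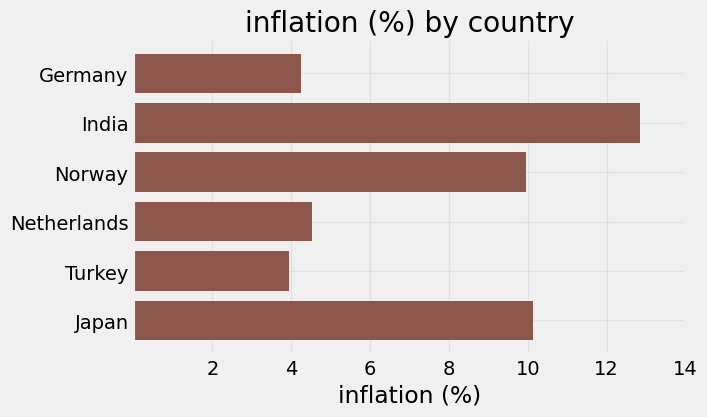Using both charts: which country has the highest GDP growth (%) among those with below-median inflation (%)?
Germany

Chart 2 median inflation (%) ≈ 8; below-median countries: Germany, Netherlands, Turkey. Among those, Germany has the highest GDP growth (%) (≈ 7).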